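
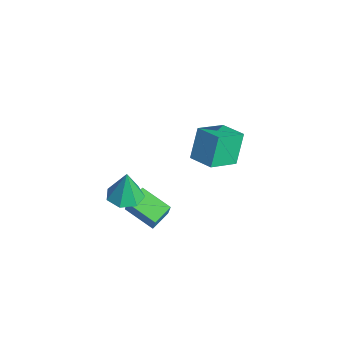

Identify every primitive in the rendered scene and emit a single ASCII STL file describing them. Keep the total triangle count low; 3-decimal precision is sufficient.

solid 
facet normal -0.889 -0.416 -0.192
outer loop
vertex -2.384 2.399 -0.206
vertex -3.02 4.195 -1.158
vertex -1.647 1.678 -2.058
endloop
endfacet
facet normal 0.299 -0.843 0.447
outer loop
vertex -0.18 2.365 -1.742
vertex -2.384 2.399 -0.206
vertex -1.647 1.678 -2.058
endloop
endfacet
facet normal -0.889 -0.416 -0.192
outer loop
vertex -1.647 1.678 -2.058
vertex -3.02 4.195 -1.158
vertex -2.282 3.474 -3.01
endloop
endfacet
facet normal 0.348 -0.340 -0.874
outer loop
vertex -2.282 3.474 -3.01
vertex -0.18 2.365 -1.742
vertex -1.647 1.678 -2.058
endloop
endfacet
facet normal -0.348 0.340 0.874
outer loop
vertex -2.384 2.399 -0.206
vertex -1.553 4.882 -0.842
vertex -3.02 4.195 -1.158
endloop
endfacet
facet normal 0.299 -0.843 0.447
outer loop
vertex -0.918 3.086 0.11
vertex -2.384 2.399 -0.206
vertex -0.18 2.365 -1.742
endloop
endfacet
facet normal -0.348 0.340 0.874
outer loop
vertex -0.918 3.086 0.11
vertex -1.553 4.882 -0.842
vertex -2.384 2.399 -0.206
endloop
endfacet
facet normal -0.299 0.843 -0.447
outer loop
vertex -3.02 4.195 -1.158
vertex -1.553 4.882 -0.842
vertex -2.282 3.474 -3.01
endloop
endfacet
facet normal 0.348 -0.340 -0.874
outer loop
vertex -0.816 4.161 -2.694
vertex -0.18 2.365 -1.742
vertex -2.282 3.474 -3.01
endloop
endfacet
facet normal -0.299 0.843 -0.447
outer loop
vertex -2.282 3.474 -3.01
vertex -1.553 4.882 -0.842
vertex -0.816 4.161 -2.694
endloop
endfacet
facet normal 0.889 0.416 0.192
outer loop
vertex -0.816 4.161 -2.694
vertex -0.918 3.086 0.11
vertex -0.18 2.365 -1.742
endloop
endfacet
facet normal 0.889 0.416 0.192
outer loop
vertex -1.553 4.882 -0.842
vertex -0.918 3.086 0.11
vertex -0.816 4.161 -2.694
endloop
endfacet
facet normal -0.015 -0.059 -0.998
outer loop
vertex 2.627 -3.923 -0.256
vertex 1.745 -3.318 -0.278
vertex 2.769 -3.008 -0.312
endloop
endfacet
facet normal 0.893 -0.112 0.435
outer loop
vertex 2.627 -3.923 -0.256
vertex 2.769 -3.008 -0.312
vertex 1.775 -3.202 1.678
endloop
endfacet
facet normal -0.015 -0.059 -0.998
outer loop
vertex 2.769 -3.008 -0.312
vertex 1.745 -3.318 -0.278
vertex 2.14 -2.325 -0.343
endloop
endfacet
facet normal 0.667 0.632 0.395
outer loop
vertex 2.769 -3.008 -0.312
vertex 2.14 -2.325 -0.343
vertex 1.775 -3.202 1.678
endloop
endfacet
facet normal -0.015 -0.059 -0.998
outer loop
vertex 2.14 -2.325 -0.343
vertex 1.745 -3.318 -0.278
vertex 1.214 -2.39 -0.325
endloop
endfacet
facet normal -0.057 0.920 0.389
outer loop
vertex 2.14 -2.325 -0.343
vertex 1.214 -2.39 -0.325
vertex 1.775 -3.202 1.678
endloop
endfacet
facet normal -0.015 -0.059 -0.998
outer loop
vertex 1.214 -2.39 -0.325
vertex 1.745 -3.318 -0.278
vertex 0.688 -3.154 -0.272
endloop
endfacet
facet normal -0.733 0.534 0.422
outer loop
vertex 1.214 -2.39 -0.325
vertex 0.688 -3.154 -0.272
vertex 1.775 -3.202 1.678
endloop
endfacet
facet normal -0.015 -0.059 -0.998
outer loop
vertex 0.688 -3.154 -0.272
vertex 1.745 -3.318 -0.278
vertex 0.958 -4.041 -0.224
endloop
endfacet
facet normal -0.852 -0.234 0.469
outer loop
vertex 0.688 -3.154 -0.272
vertex 0.958 -4.041 -0.224
vertex 1.775 -3.202 1.678
endloop
endfacet
facet normal -0.015 -0.058 -0.998
outer loop
vertex 0.958 -4.041 -0.224
vertex 1.745 -3.318 -0.278
vertex 1.821 -4.383 -0.217
endloop
endfacet
facet normal -0.324 -0.807 0.495
outer loop
vertex 0.958 -4.041 -0.224
vertex 1.821 -4.383 -0.217
vertex 1.775 -3.202 1.678
endloop
endfacet
facet normal -0.015 -0.058 -0.998
outer loop
vertex 1.821 -4.383 -0.217
vertex 1.745 -3.318 -0.278
vertex 2.627 -3.923 -0.256
endloop
endfacet
facet normal 0.452 -0.752 0.480
outer loop
vertex 1.821 -4.383 -0.217
vertex 2.627 -3.923 -0.256
vertex 1.775 -3.202 1.678
endloop
endfacet
facet normal -0.768 -0.547 0.332
outer loop
vertex 1.411 -3.107 -1.42
vertex 0.762 -1.994 -1.089
vertex 0.877 -3.069 -2.593
endloop
endfacet
facet normal 0.488 -0.837 -0.249
outer loop
vertex 2.398 -1.986 -3.251
vertex 1.411 -3.107 -1.42
vertex 0.877 -3.069 -2.593
endloop
endfacet
facet normal -0.768 -0.547 0.332
outer loop
vertex 0.877 -3.069 -2.593
vertex 0.762 -1.994 -1.089
vertex 0.228 -1.957 -2.262
endloop
endfacet
facet normal -0.414 0.029 -0.910
outer loop
vertex 0.228 -1.957 -2.262
vertex 2.398 -1.986 -3.251
vertex 0.877 -3.069 -2.593
endloop
endfacet
facet normal 0.414 -0.029 0.910
outer loop
vertex 1.411 -3.107 -1.42
vertex 2.283 -0.911 -1.747
vertex 0.762 -1.994 -1.089
endloop
endfacet
facet normal 0.488 -0.836 -0.249
outer loop
vertex 2.932 -2.023 -2.078
vertex 1.411 -3.107 -1.42
vertex 2.398 -1.986 -3.251
endloop
endfacet
facet normal 0.414 -0.029 0.910
outer loop
vertex 2.932 -2.023 -2.078
vertex 2.283 -0.911 -1.747
vertex 1.411 -3.107 -1.42
endloop
endfacet
facet normal -0.488 0.837 0.249
outer loop
vertex 0.762 -1.994 -1.089
vertex 2.283 -0.911 -1.747
vertex 0.228 -1.957 -2.262
endloop
endfacet
facet normal -0.414 0.029 -0.910
outer loop
vertex 1.749 -0.873 -2.92
vertex 2.398 -1.986 -3.251
vertex 0.228 -1.957 -2.262
endloop
endfacet
facet normal -0.488 0.836 0.249
outer loop
vertex 0.228 -1.957 -2.262
vertex 2.283 -0.911 -1.747
vertex 1.749 -0.873 -2.92
endloop
endfacet
facet normal 0.768 0.547 -0.333
outer loop
vertex 1.749 -0.873 -2.92
vertex 2.932 -2.023 -2.078
vertex 2.398 -1.986 -3.251
endloop
endfacet
facet normal 0.768 0.547 -0.332
outer loop
vertex 2.283 -0.911 -1.747
vertex 2.932 -2.023 -2.078
vertex 1.749 -0.873 -2.92
endloop
endfacet

endsolid


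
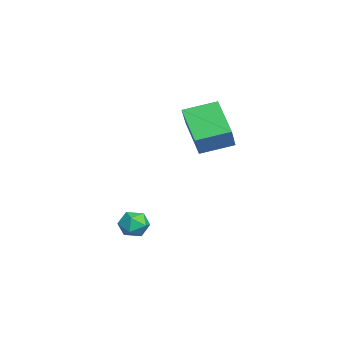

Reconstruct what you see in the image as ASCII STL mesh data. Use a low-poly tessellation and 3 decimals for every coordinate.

solid 
facet normal -0.780 -0.241 0.577
outer loop
vertex -2.883 0.189 1.489
vertex -3.015 1.464 1.843
vertex -3.611 0.366 0.578
endloop
endfacet
facet normal 0.100 -0.959 -0.266
outer loop
vertex -2.285 0.776 -0.403
vertex -2.883 0.189 1.489
vertex -3.611 0.366 0.578
endloop
endfacet
facet normal -0.780 -0.242 0.577
outer loop
vertex -3.611 0.366 0.578
vertex -3.015 1.464 1.843
vertex -3.744 1.641 0.932
endloop
endfacet
facet normal -0.618 0.150 -0.772
outer loop
vertex -3.744 1.641 0.932
vertex -2.285 0.776 -0.403
vertex -3.611 0.366 0.578
endloop
endfacet
facet normal 0.618 -0.150 0.772
outer loop
vertex -2.883 0.189 1.489
vertex -1.689 1.874 0.862
vertex -3.015 1.464 1.843
endloop
endfacet
facet normal 0.100 -0.959 -0.266
outer loop
vertex -1.556 0.599 0.508
vertex -2.883 0.189 1.489
vertex -2.285 0.776 -0.403
endloop
endfacet
facet normal 0.617 -0.150 0.772
outer loop
vertex -1.556 0.599 0.508
vertex -1.689 1.874 0.862
vertex -2.883 0.189 1.489
endloop
endfacet
facet normal -0.100 0.959 0.266
outer loop
vertex -3.015 1.464 1.843
vertex -1.689 1.874 0.862
vertex -3.744 1.641 0.932
endloop
endfacet
facet normal -0.617 0.150 -0.772
outer loop
vertex -2.417 2.051 -0.049
vertex -2.285 0.776 -0.403
vertex -3.744 1.641 0.932
endloop
endfacet
facet normal -0.100 0.959 0.266
outer loop
vertex -3.744 1.641 0.932
vertex -1.689 1.874 0.862
vertex -2.417 2.051 -0.049
endloop
endfacet
facet normal 0.780 0.241 -0.577
outer loop
vertex -2.417 2.051 -0.049
vertex -1.556 0.599 0.508
vertex -2.285 0.776 -0.403
endloop
endfacet
facet normal 0.780 0.242 -0.577
outer loop
vertex -1.689 1.874 0.862
vertex -1.556 0.599 0.508
vertex -2.417 2.051 -0.049
endloop
endfacet
facet normal 0.017 -0.008 1.000
outer loop
vertex -1.774 -1.172 -3.069
vertex -1.94 -1.781 -3.071
vertex -1.33 -1.62 -3.08
endloop
endfacet
facet normal 0.486 0.464 0.741
outer loop
vertex -1.774 -1.172 -3.069
vertex -1.33 -1.62 -3.08
vertex -1.27 -1.106 -3.441
endloop
endfacet
facet normal 0.129 0.932 0.340
outer loop
vertex -1.774 -1.172 -3.069
vertex -1.27 -1.106 -3.441
vertex -1.842 -0.949 -3.655
endloop
endfacet
facet normal -0.560 0.750 0.351
outer loop
vertex -1.774 -1.172 -3.069
vertex -1.842 -0.949 -3.655
vertex -2.257 -1.366 -3.426
endloop
endfacet
facet normal -0.629 0.169 0.759
outer loop
vertex -1.774 -1.172 -3.069
vertex -2.257 -1.366 -3.426
vertex -1.94 -1.781 -3.071
endloop
endfacet
facet normal 0.941 0.113 0.318
outer loop
vertex -1.27 -1.106 -3.441
vertex -1.33 -1.62 -3.08
vertex -1.123 -1.674 -3.674
endloop
endfacet
facet normal 0.183 -0.651 0.736
outer loop
vertex -1.33 -1.62 -3.08
vertex -1.94 -1.781 -3.071
vertex -1.538 -2.091 -3.445
endloop
endfacet
facet normal -0.865 -0.365 0.345
outer loop
vertex -1.94 -1.781 -3.071
vertex -2.257 -1.366 -3.426
vertex -2.11 -1.934 -3.659
endloop
endfacet
facet normal -0.754 0.577 -0.315
outer loop
vertex -2.257 -1.366 -3.426
vertex -1.842 -0.949 -3.655
vertex -2.05 -1.42 -4.02
endloop
endfacet
facet normal 0.363 0.871 -0.332
outer loop
vertex -1.842 -0.949 -3.655
vertex -1.27 -1.106 -3.441
vertex -1.44 -1.259 -4.029
endloop
endfacet
facet normal 0.560 -0.750 -0.351
outer loop
vertex -1.606 -1.868 -4.031
vertex -1.123 -1.674 -3.674
vertex -1.538 -2.091 -3.445
endloop
endfacet
facet normal -0.129 -0.932 -0.340
outer loop
vertex -1.606 -1.868 -4.031
vertex -1.538 -2.091 -3.445
vertex -2.11 -1.934 -3.659
endloop
endfacet
facet normal -0.486 -0.464 -0.741
outer loop
vertex -1.606 -1.868 -4.031
vertex -2.11 -1.934 -3.659
vertex -2.05 -1.42 -4.02
endloop
endfacet
facet normal -0.017 0.008 -1.000
outer loop
vertex -1.606 -1.868 -4.031
vertex -2.05 -1.42 -4.02
vertex -1.44 -1.259 -4.029
endloop
endfacet
facet normal 0.629 -0.169 -0.759
outer loop
vertex -1.606 -1.868 -4.031
vertex -1.44 -1.259 -4.029
vertex -1.123 -1.674 -3.674
endloop
endfacet
facet normal 0.754 -0.577 0.315
outer loop
vertex -1.538 -2.091 -3.445
vertex -1.123 -1.674 -3.674
vertex -1.33 -1.62 -3.08
endloop
endfacet
facet normal -0.363 -0.871 0.332
outer loop
vertex -2.11 -1.934 -3.659
vertex -1.538 -2.091 -3.445
vertex -1.94 -1.781 -3.071
endloop
endfacet
facet normal -0.941 -0.113 -0.318
outer loop
vertex -2.05 -1.42 -4.02
vertex -2.11 -1.934 -3.659
vertex -2.257 -1.366 -3.426
endloop
endfacet
facet normal -0.183 0.651 -0.736
outer loop
vertex -1.44 -1.259 -4.029
vertex -2.05 -1.42 -4.02
vertex -1.842 -0.949 -3.655
endloop
endfacet
facet normal 0.865 0.365 -0.345
outer loop
vertex -1.123 -1.674 -3.674
vertex -1.44 -1.259 -4.029
vertex -1.27 -1.106 -3.441
endloop
endfacet

endsolid


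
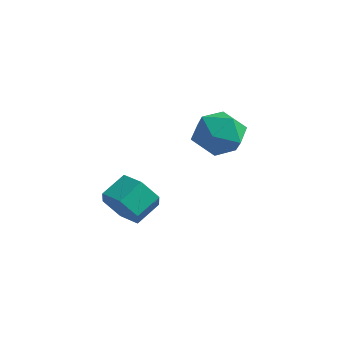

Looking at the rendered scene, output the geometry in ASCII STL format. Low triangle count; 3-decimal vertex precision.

solid 
facet normal -0.037 0.981 0.189
outer loop
vertex -0.496 2.898 -1.685
vertex -0.44 2.661 -0.447
vertex 0.623 2.828 -1.106
endloop
endfacet
facet normal 0.280 0.854 -0.438
outer loop
vertex -0.496 2.898 -1.685
vertex 0.623 2.828 -1.106
vertex 0.465 2.298 -2.241
endloop
endfacet
facet normal -0.180 0.497 -0.849
outer loop
vertex -0.496 2.898 -1.685
vertex 0.465 2.298 -2.241
vertex -0.696 1.805 -2.283
endloop
endfacet
facet normal -0.782 0.403 -0.476
outer loop
vertex -0.496 2.898 -1.685
vertex -0.696 1.805 -2.283
vertex -1.255 2.029 -1.174
endloop
endfacet
facet normal -0.692 0.702 0.166
outer loop
vertex -0.496 2.898 -1.685
vertex -1.255 2.029 -1.174
vertex -0.44 2.661 -0.447
endloop
endfacet
facet normal 0.843 0.432 -0.319
outer loop
vertex 0.465 2.298 -2.241
vertex 0.623 2.828 -1.106
vertex 1.115 1.691 -1.346
endloop
endfacet
facet normal 0.331 0.638 0.696
outer loop
vertex 0.623 2.828 -1.106
vertex -0.44 2.661 -0.447
vertex 0.556 1.915 -0.237
endloop
endfacet
facet normal -0.731 0.186 0.657
outer loop
vertex -0.44 2.661 -0.447
vertex -1.255 2.029 -1.174
vertex -0.605 1.422 -0.279
endloop
endfacet
facet normal -0.875 -0.298 -0.381
outer loop
vertex -1.255 2.029 -1.174
vertex -0.696 1.805 -2.283
vertex -0.763 0.892 -1.414
endloop
endfacet
facet normal 0.098 -0.146 -0.984
outer loop
vertex -0.696 1.805 -2.283
vertex 0.465 2.298 -2.241
vertex 0.3 1.059 -2.073
endloop
endfacet
facet normal 0.782 -0.403 0.476
outer loop
vertex 0.356 0.822 -0.835
vertex 1.115 1.691 -1.346
vertex 0.556 1.915 -0.237
endloop
endfacet
facet normal 0.180 -0.497 0.849
outer loop
vertex 0.356 0.822 -0.835
vertex 0.556 1.915 -0.237
vertex -0.605 1.422 -0.279
endloop
endfacet
facet normal -0.280 -0.854 0.438
outer loop
vertex 0.356 0.822 -0.835
vertex -0.605 1.422 -0.279
vertex -0.763 0.892 -1.414
endloop
endfacet
facet normal 0.037 -0.981 -0.189
outer loop
vertex 0.356 0.822 -0.835
vertex -0.763 0.892 -1.414
vertex 0.3 1.059 -2.073
endloop
endfacet
facet normal 0.692 -0.702 -0.166
outer loop
vertex 0.356 0.822 -0.835
vertex 0.3 1.059 -2.073
vertex 1.115 1.691 -1.346
endloop
endfacet
facet normal 0.875 0.298 0.381
outer loop
vertex 0.556 1.915 -0.237
vertex 1.115 1.691 -1.346
vertex 0.623 2.828 -1.106
endloop
endfacet
facet normal -0.098 0.146 0.984
outer loop
vertex -0.605 1.422 -0.279
vertex 0.556 1.915 -0.237
vertex -0.44 2.661 -0.447
endloop
endfacet
facet normal -0.843 -0.432 0.319
outer loop
vertex -0.763 0.892 -1.414
vertex -0.605 1.422 -0.279
vertex -1.255 2.029 -1.174
endloop
endfacet
facet normal -0.331 -0.638 -0.696
outer loop
vertex 0.3 1.059 -2.073
vertex -0.763 0.892 -1.414
vertex -0.696 1.805 -2.283
endloop
endfacet
facet normal 0.731 -0.186 -0.657
outer loop
vertex 1.115 1.691 -1.346
vertex 0.3 1.059 -2.073
vertex 0.465 2.298 -2.241
endloop
endfacet
facet normal -0.145 -0.870 -0.472
outer loop
vertex -0.708 -3.759 -2.793
vertex -1.114 -3.251 -3.604
vertex -0.092 -3.441 -3.568
endloop
endfacet
facet normal 0.792 -0.388 0.470
outer loop
vertex -0.708 -3.759 -2.793
vertex -0.092 -3.441 -3.568
vertex -0.52 -2.638 -2.184
endloop
endfacet
facet normal 0.793 -0.388 0.470
outer loop
vertex -0.52 -2.638 -2.184
vertex -0.092 -3.441 -3.568
vertex 0.096 -2.32 -2.96
endloop
endfacet
facet normal 0.146 0.869 0.472
outer loop
vertex -0.52 -2.638 -2.184
vertex 0.096 -2.32 -2.96
vertex -0.926 -2.129 -2.996
endloop
endfacet
facet normal -0.145 -0.870 -0.472
outer loop
vertex -0.092 -3.441 -3.568
vertex -1.114 -3.251 -3.604
vertex -0.498 -2.933 -4.38
endloop
endfacet
facet normal 0.909 0.070 -0.411
outer loop
vertex -0.092 -3.441 -3.568
vertex -0.498 -2.933 -4.38
vertex 0.096 -2.32 -2.96
endloop
endfacet
facet normal 0.909 0.071 -0.411
outer loop
vertex 0.096 -2.32 -2.96
vertex -0.498 -2.933 -4.38
vertex -0.31 -1.811 -3.771
endloop
endfacet
facet normal 0.146 0.869 0.473
outer loop
vertex 0.096 -2.32 -2.96
vertex -0.31 -1.811 -3.771
vertex -0.926 -2.129 -2.996
endloop
endfacet
facet normal -0.146 -0.869 -0.472
outer loop
vertex -0.498 -2.933 -4.38
vertex -1.114 -3.251 -3.604
vertex -1.52 -2.742 -4.416
endloop
endfacet
facet normal 0.117 0.459 -0.881
outer loop
vertex -0.498 -2.933 -4.38
vertex -1.52 -2.742 -4.416
vertex -0.31 -1.811 -3.771
endloop
endfacet
facet normal 0.116 0.459 -0.881
outer loop
vertex -0.31 -1.811 -3.771
vertex -1.52 -2.742 -4.416
vertex -1.332 -1.621 -3.807
endloop
endfacet
facet normal 0.145 0.870 0.472
outer loop
vertex -0.31 -1.811 -3.771
vertex -1.332 -1.621 -3.807
vertex -0.926 -2.129 -2.996
endloop
endfacet
facet normal -0.146 -0.869 -0.472
outer loop
vertex -1.52 -2.742 -4.416
vertex -1.114 -3.251 -3.604
vertex -2.136 -3.06 -3.64
endloop
endfacet
facet normal -0.793 0.388 -0.470
outer loop
vertex -1.52 -2.742 -4.416
vertex -2.136 -3.06 -3.64
vertex -1.332 -1.621 -3.807
endloop
endfacet
facet normal -0.792 0.388 -0.471
outer loop
vertex -1.332 -1.621 -3.807
vertex -2.136 -3.06 -3.64
vertex -1.948 -1.939 -3.032
endloop
endfacet
facet normal 0.145 0.870 0.472
outer loop
vertex -1.332 -1.621 -3.807
vertex -1.948 -1.939 -3.032
vertex -0.926 -2.129 -2.996
endloop
endfacet
facet normal -0.146 -0.869 -0.473
outer loop
vertex -2.136 -3.06 -3.64
vertex -1.114 -3.251 -3.604
vertex -1.73 -3.569 -2.829
endloop
endfacet
facet normal -0.909 -0.070 0.411
outer loop
vertex -2.136 -3.06 -3.64
vertex -1.73 -3.569 -2.829
vertex -1.948 -1.939 -3.032
endloop
endfacet
facet normal -0.909 -0.070 0.410
outer loop
vertex -1.948 -1.939 -3.032
vertex -1.73 -3.569 -2.829
vertex -1.542 -2.447 -2.22
endloop
endfacet
facet normal 0.145 0.870 0.472
outer loop
vertex -1.948 -1.939 -3.032
vertex -1.542 -2.447 -2.22
vertex -0.926 -2.129 -2.996
endloop
endfacet
facet normal -0.145 -0.870 -0.472
outer loop
vertex -1.73 -3.569 -2.829
vertex -1.114 -3.251 -3.604
vertex -0.708 -3.759 -2.793
endloop
endfacet
facet normal -0.116 -0.459 0.881
outer loop
vertex -1.73 -3.569 -2.829
vertex -0.708 -3.759 -2.793
vertex -1.542 -2.447 -2.22
endloop
endfacet
facet normal -0.117 -0.459 0.881
outer loop
vertex -1.542 -2.447 -2.22
vertex -0.708 -3.759 -2.793
vertex -0.52 -2.638 -2.184
endloop
endfacet
facet normal 0.146 0.869 0.472
outer loop
vertex -1.542 -2.447 -2.22
vertex -0.52 -2.638 -2.184
vertex -0.926 -2.129 -2.996
endloop
endfacet

endsolid


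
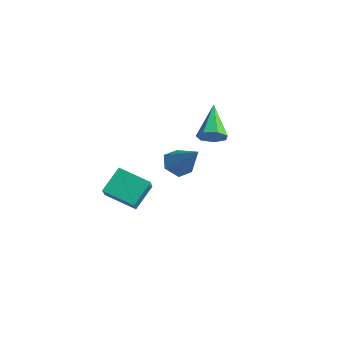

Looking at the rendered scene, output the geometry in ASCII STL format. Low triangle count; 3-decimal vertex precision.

solid 
facet normal -0.791 -0.491 0.365
outer loop
vertex -3.026 -3.663 1.365
vertex -4.281 -2.66 -0.002
vertex -2.807 -4.765 0.356
endloop
endfacet
facet normal 0.595 -0.475 0.648
outer loop
vertex -1.479 -3.94 -0.258
vertex -3.026 -3.663 1.365
vertex -2.807 -4.765 0.356
endloop
endfacet
facet normal -0.790 -0.491 0.366
outer loop
vertex -2.807 -4.765 0.356
vertex -4.281 -2.66 -0.002
vertex -4.063 -3.762 -1.011
endloop
endfacet
facet normal 0.144 -0.730 -0.668
outer loop
vertex -4.063 -3.762 -1.011
vertex -1.479 -3.94 -0.258
vertex -2.807 -4.765 0.356
endloop
endfacet
facet normal -0.144 0.730 0.668
outer loop
vertex -3.026 -3.663 1.365
vertex -2.953 -1.835 -0.616
vertex -4.281 -2.66 -0.002
endloop
endfacet
facet normal 0.595 -0.476 0.648
outer loop
vertex -1.697 -2.838 0.751
vertex -3.026 -3.663 1.365
vertex -1.479 -3.94 -0.258
endloop
endfacet
facet normal -0.144 0.730 0.668
outer loop
vertex -1.697 -2.838 0.751
vertex -2.953 -1.835 -0.616
vertex -3.026 -3.663 1.365
endloop
endfacet
facet normal -0.595 0.476 -0.648
outer loop
vertex -4.281 -2.66 -0.002
vertex -2.953 -1.835 -0.616
vertex -4.063 -3.762 -1.011
endloop
endfacet
facet normal 0.144 -0.730 -0.668
outer loop
vertex -2.734 -2.937 -1.625
vertex -1.479 -3.94 -0.258
vertex -4.063 -3.762 -1.011
endloop
endfacet
facet normal -0.595 0.475 -0.648
outer loop
vertex -4.063 -3.762 -1.011
vertex -2.953 -1.835 -0.616
vertex -2.734 -2.937 -1.625
endloop
endfacet
facet normal 0.791 0.491 -0.366
outer loop
vertex -2.734 -2.937 -1.625
vertex -1.697 -2.838 0.751
vertex -1.479 -3.94 -0.258
endloop
endfacet
facet normal 0.790 0.492 -0.365
outer loop
vertex -2.953 -1.835 -0.616
vertex -1.697 -2.838 0.751
vertex -2.734 -2.937 -1.625
endloop
endfacet
facet normal 0.620 -0.527 -0.581
outer loop
vertex -2.749 1.851 1.824
vertex -3.246 1.924 1.227
vertex -2.657 2.393 1.43
endloop
endfacet
facet normal 0.537 0.434 0.723
outer loop
vertex -2.749 1.851 1.824
vertex -2.657 2.393 1.43
vertex -4.554 3.036 2.453
endloop
endfacet
facet normal 0.620 -0.528 -0.580
outer loop
vertex -2.657 2.393 1.43
vertex -3.246 1.924 1.227
vertex -3.008 2.582 0.883
endloop
endfacet
facet normal 0.362 0.928 0.088
outer loop
vertex -2.657 2.393 1.43
vertex -3.008 2.582 0.883
vertex -4.554 3.036 2.453
endloop
endfacet
facet normal 0.620 -0.528 -0.581
outer loop
vertex -3.008 2.582 0.883
vertex -3.246 1.924 1.227
vertex -3.539 2.275 0.595
endloop
endfacet
facet normal -0.233 0.849 -0.475
outer loop
vertex -3.008 2.582 0.883
vertex -3.539 2.275 0.595
vertex -4.554 3.036 2.453
endloop
endfacet
facet normal 0.621 -0.527 -0.580
outer loop
vertex -3.539 2.275 0.595
vertex -3.246 1.924 1.227
vertex -3.848 1.703 0.784
endloop
endfacet
facet normal -0.801 0.254 -0.542
outer loop
vertex -3.539 2.275 0.595
vertex -3.848 1.703 0.784
vertex -4.554 3.036 2.453
endloop
endfacet
facet normal 0.621 -0.527 -0.580
outer loop
vertex -3.848 1.703 0.784
vertex -3.246 1.924 1.227
vertex -3.704 1.298 1.306
endloop
endfacet
facet normal -0.912 -0.405 -0.062
outer loop
vertex -3.848 1.703 0.784
vertex -3.704 1.298 1.306
vertex -4.554 3.036 2.453
endloop
endfacet
facet normal 0.620 -0.527 -0.581
outer loop
vertex -3.704 1.298 1.306
vertex -3.246 1.924 1.227
vertex -3.215 1.363 1.769
endloop
endfacet
facet normal -0.485 -0.634 0.602
outer loop
vertex -3.704 1.298 1.306
vertex -3.215 1.363 1.769
vertex -4.554 3.036 2.453
endloop
endfacet
facet normal 0.620 -0.527 -0.581
outer loop
vertex -3.215 1.363 1.769
vertex -3.246 1.924 1.227
vertex -2.749 1.851 1.824
endloop
endfacet
facet normal 0.161 -0.261 0.952
outer loop
vertex -3.215 1.363 1.769
vertex -2.749 1.851 1.824
vertex -4.554 3.036 2.453
endloop
endfacet
facet normal -0.680 -0.102 -0.726
outer loop
vertex -0.96 -1.796 1.086
vertex -1.519 -1.425 1.557
vertex -1.048 -0.981 1.054
endloop
endfacet
facet normal 0.919 0.084 -0.385
outer loop
vertex -0.96 -1.796 1.086
vertex -1.048 -0.981 1.054
vertex -0.241 -1.235 2.923
endloop
endfacet
facet normal -0.680 -0.101 -0.726
outer loop
vertex -1.048 -0.981 1.054
vertex -1.519 -1.425 1.557
vertex -1.607 -0.611 1.526
endloop
endfacet
facet normal 0.492 0.865 -0.095
outer loop
vertex -1.048 -0.981 1.054
vertex -1.607 -0.611 1.526
vertex -0.241 -1.235 2.923
endloop
endfacet
facet normal -0.680 -0.101 -0.726
outer loop
vertex -1.607 -0.611 1.526
vertex -1.519 -1.425 1.557
vertex -2.078 -1.055 2.029
endloop
endfacet
facet normal -0.186 0.816 0.547
outer loop
vertex -1.607 -0.611 1.526
vertex -2.078 -1.055 2.029
vertex -0.241 -1.235 2.923
endloop
endfacet
facet normal -0.680 -0.101 -0.726
outer loop
vertex -2.078 -1.055 2.029
vertex -1.519 -1.425 1.557
vertex -1.99 -1.87 2.06
endloop
endfacet
facet normal -0.439 -0.013 0.899
outer loop
vertex -2.078 -1.055 2.029
vertex -1.99 -1.87 2.06
vertex -0.241 -1.235 2.923
endloop
endfacet
facet normal -0.680 -0.102 -0.726
outer loop
vertex -1.99 -1.87 2.06
vertex -1.519 -1.425 1.557
vertex -1.431 -2.24 1.589
endloop
endfacet
facet normal -0.012 -0.793 0.609
outer loop
vertex -1.99 -1.87 2.06
vertex -1.431 -2.24 1.589
vertex -0.241 -1.235 2.923
endloop
endfacet
facet normal -0.680 -0.102 -0.726
outer loop
vertex -1.431 -2.24 1.589
vertex -1.519 -1.425 1.557
vertex -0.96 -1.796 1.086
endloop
endfacet
facet normal 0.666 -0.745 -0.033
outer loop
vertex -1.431 -2.24 1.589
vertex -0.96 -1.796 1.086
vertex -0.241 -1.235 2.923
endloop
endfacet

endsolid


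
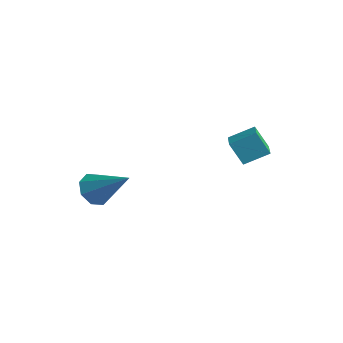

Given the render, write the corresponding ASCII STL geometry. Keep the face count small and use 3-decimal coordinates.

solid 
facet normal -0.788 0.576 -0.215
outer loop
vertex -0.012 1.62 1.683
vertex 0.525 2.563 2.24
vertex 0.504 1.939 0.647
endloop
endfacet
facet normal -0.440 -0.773 -0.457
outer loop
vertex 1.355 1.317 0.88
vertex -0.012 1.62 1.683
vertex 0.504 1.939 0.647
endloop
endfacet
facet normal -0.789 0.576 -0.215
outer loop
vertex 0.504 1.939 0.647
vertex 0.525 2.563 2.24
vertex 1.04 2.882 1.205
endloop
endfacet
facet normal 0.430 0.266 -0.863
outer loop
vertex 1.04 2.882 1.205
vertex 1.355 1.317 0.88
vertex 0.504 1.939 0.647
endloop
endfacet
facet normal -0.430 -0.265 0.863
outer loop
vertex -0.012 1.62 1.683
vertex 1.376 1.941 2.473
vertex 0.525 2.563 2.24
endloop
endfacet
facet normal -0.440 -0.773 -0.457
outer loop
vertex 0.84 0.998 1.915
vertex -0.012 1.62 1.683
vertex 1.355 1.317 0.88
endloop
endfacet
facet normal -0.429 -0.266 0.863
outer loop
vertex 0.84 0.998 1.915
vertex 1.376 1.941 2.473
vertex -0.012 1.62 1.683
endloop
endfacet
facet normal 0.440 0.773 0.457
outer loop
vertex 0.525 2.563 2.24
vertex 1.376 1.941 2.473
vertex 1.04 2.882 1.205
endloop
endfacet
facet normal 0.429 0.266 -0.863
outer loop
vertex 1.892 2.26 1.437
vertex 1.355 1.317 0.88
vertex 1.04 2.882 1.205
endloop
endfacet
facet normal 0.440 0.773 0.457
outer loop
vertex 1.04 2.882 1.205
vertex 1.376 1.941 2.473
vertex 1.892 2.26 1.437
endloop
endfacet
facet normal 0.789 -0.576 0.215
outer loop
vertex 1.892 2.26 1.437
vertex 0.84 0.998 1.915
vertex 1.355 1.317 0.88
endloop
endfacet
facet normal 0.789 -0.576 0.216
outer loop
vertex 1.376 1.941 2.473
vertex 0.84 0.998 1.915
vertex 1.892 2.26 1.437
endloop
endfacet
facet normal -0.755 -0.263 -0.601
outer loop
vertex -2.249 -3.584 -1.41
vertex -2.758 -3.03 -1.013
vertex -2.236 -2.994 -1.684
endloop
endfacet
facet normal 0.875 -0.219 -0.431
outer loop
vertex -2.249 -3.584 -1.41
vertex -2.236 -2.994 -1.684
vertex -1.142 -2.47 0.273
endloop
endfacet
facet normal -0.755 -0.262 -0.601
outer loop
vertex -2.236 -2.994 -1.684
vertex -2.758 -3.03 -1.013
vertex -2.529 -2.425 -1.564
endloop
endfacet
facet normal 0.708 0.475 -0.523
outer loop
vertex -2.236 -2.994 -1.684
vertex -2.529 -2.425 -1.564
vertex -1.142 -2.47 0.273
endloop
endfacet
facet normal -0.755 -0.262 -0.601
outer loop
vertex -2.529 -2.425 -1.564
vertex -2.758 -3.03 -1.013
vertex -2.955 -2.211 -1.122
endloop
endfacet
facet normal 0.279 0.942 -0.187
outer loop
vertex -2.529 -2.425 -1.564
vertex -2.955 -2.211 -1.122
vertex -1.142 -2.47 0.273
endloop
endfacet
facet normal -0.755 -0.262 -0.601
outer loop
vertex -2.955 -2.211 -1.122
vertex -2.758 -3.03 -1.013
vertex -3.266 -2.477 -0.616
endloop
endfacet
facet normal -0.162 0.911 0.379
outer loop
vertex -2.955 -2.211 -1.122
vertex -3.266 -2.477 -0.616
vertex -1.142 -2.47 0.273
endloop
endfacet
facet normal -0.755 -0.262 -0.601
outer loop
vertex -3.266 -2.477 -0.616
vertex -2.758 -3.03 -1.013
vertex -3.279 -3.067 -0.343
endloop
endfacet
facet normal -0.355 0.399 0.845
outer loop
vertex -3.266 -2.477 -0.616
vertex -3.279 -3.067 -0.343
vertex -1.142 -2.47 0.273
endloop
endfacet
facet normal -0.755 -0.262 -0.601
outer loop
vertex -3.279 -3.067 -0.343
vertex -2.758 -3.03 -1.013
vertex -2.987 -3.636 -0.462
endloop
endfacet
facet normal -0.188 -0.293 0.937
outer loop
vertex -3.279 -3.067 -0.343
vertex -2.987 -3.636 -0.462
vertex -1.142 -2.47 0.273
endloop
endfacet
facet normal -0.754 -0.262 -0.602
outer loop
vertex -2.987 -3.636 -0.462
vertex -2.758 -3.03 -1.013
vertex -2.56 -3.85 -0.904
endloop
endfacet
facet normal 0.241 -0.761 0.602
outer loop
vertex -2.987 -3.636 -0.462
vertex -2.56 -3.85 -0.904
vertex -1.142 -2.47 0.273
endloop
endfacet
facet normal -0.755 -0.262 -0.602
outer loop
vertex -2.56 -3.85 -0.904
vertex -2.758 -3.03 -1.013
vertex -2.249 -3.584 -1.41
endloop
endfacet
facet normal 0.682 -0.731 0.035
outer loop
vertex -2.56 -3.85 -0.904
vertex -2.249 -3.584 -1.41
vertex -1.142 -2.47 0.273
endloop
endfacet

endsolid


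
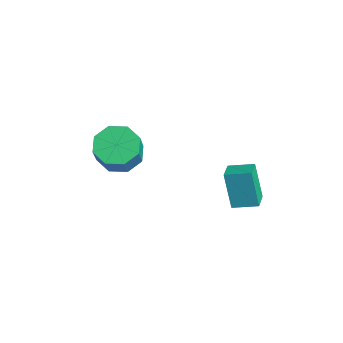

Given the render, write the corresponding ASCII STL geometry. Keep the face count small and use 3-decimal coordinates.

solid 
facet normal -0.793 0.560 -0.240
outer loop
vertex -2.918 1.055 -3.275
vertex -2.335 1.989 -3.023
vertex -2.346 1.149 -4.947
endloop
endfacet
facet normal -0.517 -0.826 -0.223
outer loop
vertex -1.585 0.611 -4.717
vertex -2.918 1.055 -3.275
vertex -2.346 1.149 -4.947
endloop
endfacet
facet normal -0.793 0.560 -0.240
outer loop
vertex -2.346 1.149 -4.947
vertex -2.335 1.989 -3.023
vertex -1.763 2.083 -4.695
endloop
endfacet
facet normal 0.323 0.053 -0.945
outer loop
vertex -1.763 2.083 -4.695
vertex -1.585 0.611 -4.717
vertex -2.346 1.149 -4.947
endloop
endfacet
facet normal -0.323 -0.053 0.945
outer loop
vertex -2.918 1.055 -3.275
vertex -1.574 1.451 -2.793
vertex -2.335 1.989 -3.023
endloop
endfacet
facet normal -0.517 -0.826 -0.223
outer loop
vertex -2.157 0.517 -3.045
vertex -2.918 1.055 -3.275
vertex -1.585 0.611 -4.717
endloop
endfacet
facet normal -0.323 -0.053 0.945
outer loop
vertex -2.157 0.517 -3.045
vertex -1.574 1.451 -2.793
vertex -2.918 1.055 -3.275
endloop
endfacet
facet normal 0.517 0.826 0.223
outer loop
vertex -2.335 1.989 -3.023
vertex -1.574 1.451 -2.793
vertex -1.763 2.083 -4.695
endloop
endfacet
facet normal 0.323 0.053 -0.945
outer loop
vertex -1.002 1.545 -4.465
vertex -1.585 0.611 -4.717
vertex -1.763 2.083 -4.695
endloop
endfacet
facet normal 0.517 0.826 0.223
outer loop
vertex -1.763 2.083 -4.695
vertex -1.574 1.451 -2.793
vertex -1.002 1.545 -4.465
endloop
endfacet
facet normal 0.793 -0.560 0.240
outer loop
vertex -1.002 1.545 -4.465
vertex -2.157 0.517 -3.045
vertex -1.585 0.611 -4.717
endloop
endfacet
facet normal 0.793 -0.560 0.240
outer loop
vertex -1.574 1.451 -2.793
vertex -2.157 0.517 -3.045
vertex -1.002 1.545 -4.465
endloop
endfacet
facet normal -0.477 0.287 -0.831
outer loop
vertex -3.172 -2.575 -1.872
vertex -3.883 -3.223 -1.688
vertex -3.724 -2.285 -1.455
endloop
endfacet
facet normal 0.481 0.876 0.027
outer loop
vertex -3.172 -2.575 -1.872
vertex -3.724 -2.285 -1.455
vertex -2.485 -2.989 -0.676
endloop
endfacet
facet normal 0.481 0.876 0.027
outer loop
vertex -2.485 -2.989 -0.676
vertex -3.724 -2.285 -1.455
vertex -3.037 -2.699 -0.259
endloop
endfacet
facet normal 0.476 -0.288 0.831
outer loop
vertex -2.485 -2.989 -0.676
vertex -3.037 -2.699 -0.259
vertex -3.197 -3.637 -0.492
endloop
endfacet
facet normal -0.477 0.287 -0.831
outer loop
vertex -3.724 -2.285 -1.455
vertex -3.883 -3.223 -1.688
vertex -4.369 -2.544 -1.174
endloop
endfacet
facet normal -0.179 0.893 0.412
outer loop
vertex -3.724 -2.285 -1.455
vertex -4.369 -2.544 -1.174
vertex -3.037 -2.699 -0.259
endloop
endfacet
facet normal -0.179 0.893 0.412
outer loop
vertex -3.037 -2.699 -0.259
vertex -4.369 -2.544 -1.174
vertex -3.682 -2.958 0.022
endloop
endfacet
facet normal 0.477 -0.288 0.830
outer loop
vertex -3.037 -2.699 -0.259
vertex -3.682 -2.958 0.022
vertex -3.197 -3.637 -0.492
endloop
endfacet
facet normal -0.476 0.288 -0.831
outer loop
vertex -4.369 -2.544 -1.174
vertex -3.883 -3.223 -1.688
vertex -4.73 -3.201 -1.195
endloop
endfacet
facet normal -0.736 0.386 0.556
outer loop
vertex -4.369 -2.544 -1.174
vertex -4.73 -3.201 -1.195
vertex -3.682 -2.958 0.022
endloop
endfacet
facet normal -0.736 0.386 0.556
outer loop
vertex -3.682 -2.958 0.022
vertex -4.73 -3.201 -1.195
vertex -4.043 -3.615 0.001
endloop
endfacet
facet normal 0.476 -0.288 0.831
outer loop
vertex -3.682 -2.958 0.022
vertex -4.043 -3.615 0.001
vertex -3.197 -3.637 -0.492
endloop
endfacet
facet normal -0.476 0.287 -0.831
outer loop
vertex -4.73 -3.201 -1.195
vertex -3.883 -3.223 -1.688
vertex -4.595 -3.871 -1.504
endloop
endfacet
facet normal -0.860 -0.346 0.374
outer loop
vertex -4.73 -3.201 -1.195
vertex -4.595 -3.871 -1.504
vertex -4.043 -3.615 0.001
endloop
endfacet
facet normal -0.860 -0.346 0.374
outer loop
vertex -4.043 -3.615 0.001
vertex -4.595 -3.871 -1.504
vertex -3.908 -4.285 -0.308
endloop
endfacet
facet normal 0.477 -0.287 0.831
outer loop
vertex -4.043 -3.615 0.001
vertex -3.908 -4.285 -0.308
vertex -3.197 -3.637 -0.492
endloop
endfacet
facet normal -0.476 0.288 -0.831
outer loop
vertex -4.595 -3.871 -1.504
vertex -3.883 -3.223 -1.688
vertex -4.043 -4.161 -1.921
endloop
endfacet
facet normal -0.481 -0.876 -0.027
outer loop
vertex -4.595 -3.871 -1.504
vertex -4.043 -4.161 -1.921
vertex -3.908 -4.285 -0.308
endloop
endfacet
facet normal -0.481 -0.876 -0.027
outer loop
vertex -3.908 -4.285 -0.308
vertex -4.043 -4.161 -1.921
vertex -3.356 -4.575 -0.725
endloop
endfacet
facet normal 0.477 -0.287 0.831
outer loop
vertex -3.908 -4.285 -0.308
vertex -3.356 -4.575 -0.725
vertex -3.197 -3.637 -0.492
endloop
endfacet
facet normal -0.477 0.288 -0.830
outer loop
vertex -4.043 -4.161 -1.921
vertex -3.883 -3.223 -1.688
vertex -3.398 -3.902 -2.202
endloop
endfacet
facet normal 0.179 -0.893 -0.412
outer loop
vertex -4.043 -4.161 -1.921
vertex -3.398 -3.902 -2.202
vertex -3.356 -4.575 -0.725
endloop
endfacet
facet normal 0.179 -0.893 -0.412
outer loop
vertex -3.356 -4.575 -0.725
vertex -3.398 -3.902 -2.202
vertex -2.711 -4.316 -1.006
endloop
endfacet
facet normal 0.477 -0.287 0.831
outer loop
vertex -3.356 -4.575 -0.725
vertex -2.711 -4.316 -1.006
vertex -3.197 -3.637 -0.492
endloop
endfacet
facet normal -0.476 0.288 -0.831
outer loop
vertex -3.398 -3.902 -2.202
vertex -3.883 -3.223 -1.688
vertex -3.037 -3.245 -2.181
endloop
endfacet
facet normal 0.736 -0.386 -0.556
outer loop
vertex -3.398 -3.902 -2.202
vertex -3.037 -3.245 -2.181
vertex -2.711 -4.316 -1.006
endloop
endfacet
facet normal 0.736 -0.386 -0.556
outer loop
vertex -2.711 -4.316 -1.006
vertex -3.037 -3.245 -2.181
vertex -2.35 -3.659 -0.985
endloop
endfacet
facet normal 0.476 -0.288 0.831
outer loop
vertex -2.711 -4.316 -1.006
vertex -2.35 -3.659 -0.985
vertex -3.197 -3.637 -0.492
endloop
endfacet
facet normal -0.477 0.287 -0.831
outer loop
vertex -3.037 -3.245 -2.181
vertex -3.883 -3.223 -1.688
vertex -3.172 -2.575 -1.872
endloop
endfacet
facet normal 0.860 0.346 -0.374
outer loop
vertex -3.037 -3.245 -2.181
vertex -3.172 -2.575 -1.872
vertex -2.35 -3.659 -0.985
endloop
endfacet
facet normal 0.860 0.346 -0.374
outer loop
vertex -2.35 -3.659 -0.985
vertex -3.172 -2.575 -1.872
vertex -2.485 -2.989 -0.676
endloop
endfacet
facet normal 0.476 -0.287 0.831
outer loop
vertex -2.35 -3.659 -0.985
vertex -2.485 -2.989 -0.676
vertex -3.197 -3.637 -0.492
endloop
endfacet

endsolid


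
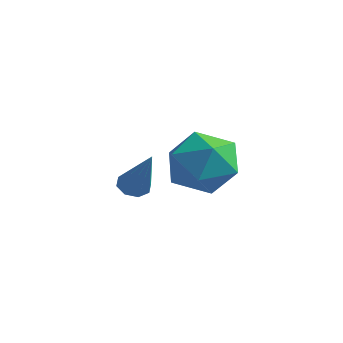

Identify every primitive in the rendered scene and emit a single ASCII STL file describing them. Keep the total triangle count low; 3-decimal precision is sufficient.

solid 
facet normal -0.803 0.245 0.544
outer loop
vertex 1.878 4.318 -3.386
vertex 1.451 3.146 -3.488
vertex 2.195 3.461 -2.532
endloop
endfacet
facet normal -0.238 0.640 0.731
outer loop
vertex 1.878 4.318 -3.386
vertex 2.195 3.461 -2.532
vertex 3.052 4.266 -2.958
endloop
endfacet
facet normal -0.011 0.988 0.151
outer loop
vertex 1.878 4.318 -3.386
vertex 3.052 4.266 -2.958
vertex 2.838 4.45 -4.177
endloop
endfacet
facet normal -0.436 0.810 -0.393
outer loop
vertex 1.878 4.318 -3.386
vertex 2.838 4.45 -4.177
vertex 1.848 3.758 -4.505
endloop
endfacet
facet normal -0.925 0.350 -0.150
outer loop
vertex 1.878 4.318 -3.386
vertex 1.848 3.758 -4.505
vertex 1.451 3.146 -3.488
endloop
endfacet
facet normal 0.281 0.197 0.939
outer loop
vertex 3.052 4.266 -2.958
vertex 2.195 3.461 -2.532
vertex 3.352 3.062 -2.795
endloop
endfacet
facet normal -0.632 -0.442 0.637
outer loop
vertex 2.195 3.461 -2.532
vertex 1.451 3.146 -3.488
vertex 2.362 2.37 -3.123
endloop
endfacet
facet normal -0.829 -0.273 -0.488
outer loop
vertex 1.451 3.146 -3.488
vertex 1.848 3.758 -4.505
vertex 2.148 2.554 -4.342
endloop
endfacet
facet normal -0.038 0.472 -0.881
outer loop
vertex 1.848 3.758 -4.505
vertex 2.838 4.45 -4.177
vertex 3.005 3.359 -4.768
endloop
endfacet
facet normal 0.648 0.761 0.001
outer loop
vertex 2.838 4.45 -4.177
vertex 3.052 4.266 -2.958
vertex 3.749 3.674 -3.812
endloop
endfacet
facet normal 0.436 -0.810 0.393
outer loop
vertex 3.322 2.502 -3.914
vertex 3.352 3.062 -2.795
vertex 2.362 2.37 -3.123
endloop
endfacet
facet normal 0.011 -0.988 -0.151
outer loop
vertex 3.322 2.502 -3.914
vertex 2.362 2.37 -3.123
vertex 2.148 2.554 -4.342
endloop
endfacet
facet normal 0.238 -0.640 -0.731
outer loop
vertex 3.322 2.502 -3.914
vertex 2.148 2.554 -4.342
vertex 3.005 3.359 -4.768
endloop
endfacet
facet normal 0.803 -0.245 -0.544
outer loop
vertex 3.322 2.502 -3.914
vertex 3.005 3.359 -4.768
vertex 3.749 3.674 -3.812
endloop
endfacet
facet normal 0.925 -0.350 0.150
outer loop
vertex 3.322 2.502 -3.914
vertex 3.749 3.674 -3.812
vertex 3.352 3.062 -2.795
endloop
endfacet
facet normal 0.038 -0.472 0.881
outer loop
vertex 2.362 2.37 -3.123
vertex 3.352 3.062 -2.795
vertex 2.195 3.461 -2.532
endloop
endfacet
facet normal -0.648 -0.761 -0.001
outer loop
vertex 2.148 2.554 -4.342
vertex 2.362 2.37 -3.123
vertex 1.451 3.146 -3.488
endloop
endfacet
facet normal -0.281 -0.197 -0.939
outer loop
vertex 3.005 3.359 -4.768
vertex 2.148 2.554 -4.342
vertex 1.848 3.758 -4.505
endloop
endfacet
facet normal 0.632 0.442 -0.637
outer loop
vertex 3.749 3.674 -3.812
vertex 3.005 3.359 -4.768
vertex 2.838 4.45 -4.177
endloop
endfacet
facet normal 0.829 0.273 0.488
outer loop
vertex 3.352 3.062 -2.795
vertex 3.749 3.674 -3.812
vertex 3.052 4.266 -2.958
endloop
endfacet
facet normal -0.593 0.183 -0.784
outer loop
vertex 3.521 -0.006 -3.808
vertex 3.156 0.162 -3.493
vertex 3.548 0.377 -3.739
endloop
endfacet
facet normal 0.923 0.004 -0.385
outer loop
vertex 3.521 -0.006 -3.808
vertex 3.548 0.377 -3.739
vertex 4.264 -0.182 -2.027
endloop
endfacet
facet normal -0.592 0.182 -0.785
outer loop
vertex 3.548 0.377 -3.739
vertex 3.156 0.162 -3.493
vertex 3.345 0.634 -3.526
endloop
endfacet
facet normal 0.742 0.664 -0.094
outer loop
vertex 3.548 0.377 -3.739
vertex 3.345 0.634 -3.526
vertex 4.264 -0.182 -2.027
endloop
endfacet
facet normal -0.593 0.183 -0.784
outer loop
vertex 3.345 0.634 -3.526
vertex 3.156 0.162 -3.493
vertex 3.032 0.614 -3.294
endloop
endfacet
facet normal 0.212 0.907 0.364
outer loop
vertex 3.345 0.634 -3.526
vertex 3.032 0.614 -3.294
vertex 4.264 -0.182 -2.027
endloop
endfacet
facet normal -0.592 0.183 -0.785
outer loop
vertex 3.032 0.614 -3.294
vertex 3.156 0.162 -3.493
vertex 2.791 0.329 -3.179
endloop
endfacet
facet normal -0.358 0.594 0.721
outer loop
vertex 3.032 0.614 -3.294
vertex 2.791 0.329 -3.179
vertex 4.264 -0.182 -2.027
endloop
endfacet
facet normal -0.592 0.183 -0.785
outer loop
vertex 2.791 0.329 -3.179
vertex 3.156 0.162 -3.493
vertex 2.764 -0.054 -3.248
endloop
endfacet
facet normal -0.633 -0.094 0.768
outer loop
vertex 2.791 0.329 -3.179
vertex 2.764 -0.054 -3.248
vertex 4.264 -0.182 -2.027
endloop
endfacet
facet normal -0.592 0.183 -0.785
outer loop
vertex 2.764 -0.054 -3.248
vertex 3.156 0.162 -3.493
vertex 2.967 -0.311 -3.461
endloop
endfacet
facet normal -0.453 -0.753 0.477
outer loop
vertex 2.764 -0.054 -3.248
vertex 2.967 -0.311 -3.461
vertex 4.264 -0.182 -2.027
endloop
endfacet
facet normal -0.593 0.184 -0.784
outer loop
vertex 2.967 -0.311 -3.461
vertex 3.156 0.162 -3.493
vertex 3.28 -0.291 -3.693
endloop
endfacet
facet normal 0.078 -0.997 0.019
outer loop
vertex 2.967 -0.311 -3.461
vertex 3.28 -0.291 -3.693
vertex 4.264 -0.182 -2.027
endloop
endfacet
facet normal -0.592 0.184 -0.784
outer loop
vertex 3.28 -0.291 -3.693
vertex 3.156 0.162 -3.493
vertex 3.521 -0.006 -3.808
endloop
endfacet
facet normal 0.647 -0.683 -0.338
outer loop
vertex 3.28 -0.291 -3.693
vertex 3.521 -0.006 -3.808
vertex 4.264 -0.182 -2.027
endloop
endfacet

endsolid


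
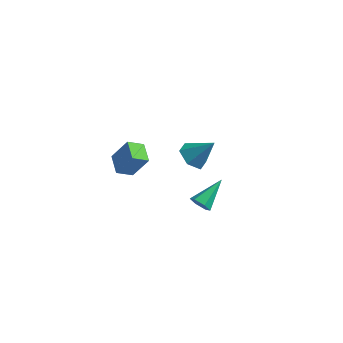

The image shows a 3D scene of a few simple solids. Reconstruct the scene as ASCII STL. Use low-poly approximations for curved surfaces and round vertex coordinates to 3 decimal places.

solid 
facet normal -0.636 -0.197 -0.746
outer loop
vertex 0.319 -1.085 2.67
vertex -0.216 -0.722 3.03
vertex 0.225 -0.36 2.559
endloop
endfacet
facet normal 0.961 0.084 -0.263
outer loop
vertex 0.319 -1.085 2.67
vertex 0.225 -0.36 2.559
vertex 0.636 -0.458 4.03
endloop
endfacet
facet normal -0.636 -0.197 -0.746
outer loop
vertex 0.225 -0.36 2.559
vertex -0.216 -0.722 3.03
vertex -0.31 0.003 2.919
endloop
endfacet
facet normal 0.518 0.851 -0.088
outer loop
vertex 0.225 -0.36 2.559
vertex -0.31 0.003 2.919
vertex 0.636 -0.458 4.03
endloop
endfacet
facet normal -0.636 -0.197 -0.746
outer loop
vertex -0.31 0.003 2.919
vertex -0.216 -0.722 3.03
vertex -0.751 -0.359 3.39
endloop
endfacet
facet normal -0.168 0.851 0.497
outer loop
vertex -0.31 0.003 2.919
vertex -0.751 -0.359 3.39
vertex 0.636 -0.458 4.03
endloop
endfacet
facet normal -0.636 -0.196 -0.747
outer loop
vertex -0.751 -0.359 3.39
vertex -0.216 -0.722 3.03
vertex -0.657 -1.085 3.501
endloop
endfacet
facet normal -0.412 0.085 0.907
outer loop
vertex -0.751 -0.359 3.39
vertex -0.657 -1.085 3.501
vertex 0.636 -0.458 4.03
endloop
endfacet
facet normal -0.636 -0.196 -0.747
outer loop
vertex -0.657 -1.085 3.501
vertex -0.216 -0.722 3.03
vertex -0.122 -1.448 3.141
endloop
endfacet
facet normal 0.031 -0.681 0.732
outer loop
vertex -0.657 -1.085 3.501
vertex -0.122 -1.448 3.141
vertex 0.636 -0.458 4.03
endloop
endfacet
facet normal -0.636 -0.196 -0.747
outer loop
vertex -0.122 -1.448 3.141
vertex -0.216 -0.722 3.03
vertex 0.319 -1.085 2.67
endloop
endfacet
facet normal 0.717 -0.681 0.147
outer loop
vertex -0.122 -1.448 3.141
vertex 0.319 -1.085 2.67
vertex 0.636 -0.458 4.03
endloop
endfacet
facet normal -0.243 -0.846 -0.476
outer loop
vertex -0.685 1.508 -2.364
vertex -1.038 1.787 -2.68
vertex -0.515 1.727 -2.84
endloop
endfacet
facet normal 0.951 -0.106 0.291
outer loop
vertex -0.685 1.508 -2.364
vertex -0.515 1.727 -2.84
vertex -0.642 3.173 -1.9
endloop
endfacet
facet normal -0.243 -0.846 -0.476
outer loop
vertex -0.515 1.727 -2.84
vertex -1.038 1.787 -2.68
vertex -0.868 2.006 -3.156
endloop
endfacet
facet normal 0.766 0.396 -0.506
outer loop
vertex -0.515 1.727 -2.84
vertex -0.868 2.006 -3.156
vertex -0.642 3.173 -1.9
endloop
endfacet
facet normal -0.241 -0.846 -0.475
outer loop
vertex -0.868 2.006 -3.156
vertex -1.038 1.787 -2.68
vertex -1.391 2.065 -2.996
endloop
endfacet
facet normal -0.120 0.738 -0.664
outer loop
vertex -0.868 2.006 -3.156
vertex -1.391 2.065 -2.996
vertex -0.642 3.173 -1.9
endloop
endfacet
facet normal -0.240 -0.846 -0.476
outer loop
vertex -1.391 2.065 -2.996
vertex -1.038 1.787 -2.68
vertex -1.561 1.846 -2.521
endloop
endfacet
facet normal -0.816 0.577 -0.026
outer loop
vertex -1.391 2.065 -2.996
vertex -1.561 1.846 -2.521
vertex -0.642 3.173 -1.9
endloop
endfacet
facet normal -0.240 -0.846 -0.476
outer loop
vertex -1.561 1.846 -2.521
vertex -1.038 1.787 -2.68
vertex -1.208 1.568 -2.205
endloop
endfacet
facet normal -0.631 0.076 0.772
outer loop
vertex -1.561 1.846 -2.521
vertex -1.208 1.568 -2.205
vertex -0.642 3.173 -1.9
endloop
endfacet
facet normal -0.242 -0.845 -0.476
outer loop
vertex -1.208 1.568 -2.205
vertex -1.038 1.787 -2.68
vertex -0.685 1.508 -2.364
endloop
endfacet
facet normal 0.252 -0.266 0.930
outer loop
vertex -1.208 1.568 -2.205
vertex -0.685 1.508 -2.364
vertex -0.642 3.173 -1.9
endloop
endfacet
facet normal -0.599 -0.645 0.475
outer loop
vertex -2.84 -1.084 2.163
vertex -3.462 -0.317 2.42
vertex -3.522 -1.265 1.059
endloop
endfacet
facet normal 0.609 -0.752 -0.253
outer loop
vertex -3.018 -0.723 0.66
vertex -2.84 -1.084 2.163
vertex -3.522 -1.265 1.059
endloop
endfacet
facet normal -0.599 -0.644 0.475
outer loop
vertex -3.522 -1.265 1.059
vertex -3.462 -0.317 2.42
vertex -4.143 -0.498 1.316
endloop
endfacet
facet normal -0.519 -0.138 -0.843
outer loop
vertex -4.143 -0.498 1.316
vertex -3.018 -0.723 0.66
vertex -3.522 -1.265 1.059
endloop
endfacet
facet normal 0.519 0.138 0.843
outer loop
vertex -2.84 -1.084 2.163
vertex -2.958 0.225 2.021
vertex -3.462 -0.317 2.42
endloop
endfacet
facet normal 0.609 -0.752 -0.253
outer loop
vertex -2.337 -0.542 1.764
vertex -2.84 -1.084 2.163
vertex -3.018 -0.723 0.66
endloop
endfacet
facet normal 0.520 0.138 0.843
outer loop
vertex -2.337 -0.542 1.764
vertex -2.958 0.225 2.021
vertex -2.84 -1.084 2.163
endloop
endfacet
facet normal -0.609 0.752 0.252
outer loop
vertex -3.462 -0.317 2.42
vertex -2.958 0.225 2.021
vertex -4.143 -0.498 1.316
endloop
endfacet
facet normal -0.519 -0.139 -0.843
outer loop
vertex -3.64 0.044 0.917
vertex -3.018 -0.723 0.66
vertex -4.143 -0.498 1.316
endloop
endfacet
facet normal -0.609 0.752 0.253
outer loop
vertex -4.143 -0.498 1.316
vertex -2.958 0.225 2.021
vertex -3.64 0.044 0.917
endloop
endfacet
facet normal 0.599 0.645 -0.475
outer loop
vertex -3.64 0.044 0.917
vertex -2.337 -0.542 1.764
vertex -3.018 -0.723 0.66
endloop
endfacet
facet normal 0.599 0.644 -0.476
outer loop
vertex -2.958 0.225 2.021
vertex -2.337 -0.542 1.764
vertex -3.64 0.044 0.917
endloop
endfacet

endsolid


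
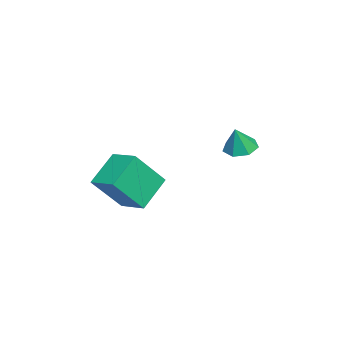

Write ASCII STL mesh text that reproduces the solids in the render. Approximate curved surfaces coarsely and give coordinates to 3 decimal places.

solid 
facet normal -0.344 0.132 -0.930
outer loop
vertex -1.247 2.433 -1.324
vertex -1.935 2.632 -1.041
vertex -1.332 3.084 -1.2
endloop
endfacet
facet normal 0.980 0.095 0.173
outer loop
vertex -1.247 2.433 -1.324
vertex -1.332 3.084 -1.2
vertex -1.505 2.468 0.121
endloop
endfacet
facet normal -0.344 0.132 -0.929
outer loop
vertex -1.332 3.084 -1.2
vertex -1.935 2.632 -1.041
vertex -1.871 3.395 -0.956
endloop
endfacet
facet normal 0.587 0.701 0.404
outer loop
vertex -1.332 3.084 -1.2
vertex -1.871 3.395 -0.956
vertex -1.505 2.468 0.121
endloop
endfacet
facet normal -0.343 0.132 -0.930
outer loop
vertex -1.871 3.395 -0.956
vertex -1.935 2.632 -1.041
vertex -2.458 3.132 -0.777
endloop
endfacet
facet normal -0.123 0.731 0.671
outer loop
vertex -1.871 3.395 -0.956
vertex -2.458 3.132 -0.777
vertex -1.505 2.468 0.121
endloop
endfacet
facet normal -0.344 0.131 -0.930
outer loop
vertex -2.458 3.132 -0.777
vertex -1.935 2.632 -1.041
vertex -2.651 2.492 -0.796
endloop
endfacet
facet normal -0.614 0.162 0.772
outer loop
vertex -2.458 3.132 -0.777
vertex -2.651 2.492 -0.796
vertex -1.505 2.468 0.121
endloop
endfacet
facet normal -0.344 0.132 -0.930
outer loop
vertex -2.651 2.492 -0.796
vertex -1.935 2.632 -1.041
vertex -2.305 1.958 -1.0
endloop
endfacet
facet normal -0.518 -0.577 0.632
outer loop
vertex -2.651 2.492 -0.796
vertex -2.305 1.958 -1.0
vertex -1.505 2.468 0.121
endloop
endfacet
facet normal -0.344 0.132 -0.930
outer loop
vertex -2.305 1.958 -1.0
vertex -1.935 2.632 -1.041
vertex -1.68 1.932 -1.235
endloop
endfacet
facet normal 0.095 -0.930 0.355
outer loop
vertex -2.305 1.958 -1.0
vertex -1.68 1.932 -1.235
vertex -1.505 2.468 0.121
endloop
endfacet
facet normal -0.344 0.132 -0.930
outer loop
vertex -1.68 1.932 -1.235
vertex -1.935 2.632 -1.041
vertex -1.247 2.433 -1.324
endloop
endfacet
facet normal 0.761 -0.631 0.151
outer loop
vertex -1.68 1.932 -1.235
vertex -1.247 2.433 -1.324
vertex -1.505 2.468 0.121
endloop
endfacet
facet normal -0.410 0.495 -0.766
outer loop
vertex -3.535 -1.844 -3.905
vertex -2.738 -0.688 -3.584
vertex -2.18 -2.466 -5.033
endloop
endfacet
facet normal -0.554 -0.802 -0.223
outer loop
vertex -1.282 -3.552 -3.356
vertex -3.535 -1.844 -3.905
vertex -2.18 -2.466 -5.033
endloop
endfacet
facet normal -0.409 0.496 -0.766
outer loop
vertex -2.18 -2.466 -5.033
vertex -2.738 -0.688 -3.584
vertex -1.382 -1.311 -4.712
endloop
endfacet
facet normal 0.725 -0.333 -0.604
outer loop
vertex -1.382 -1.311 -4.712
vertex -1.282 -3.552 -3.356
vertex -2.18 -2.466 -5.033
endloop
endfacet
facet normal -0.725 0.332 0.603
outer loop
vertex -3.535 -1.844 -3.905
vertex -1.84 -1.774 -1.907
vertex -2.738 -0.688 -3.584
endloop
endfacet
facet normal -0.554 -0.802 -0.223
outer loop
vertex -2.638 -2.929 -2.228
vertex -3.535 -1.844 -3.905
vertex -1.282 -3.552 -3.356
endloop
endfacet
facet normal -0.725 0.333 0.603
outer loop
vertex -2.638 -2.929 -2.228
vertex -1.84 -1.774 -1.907
vertex -3.535 -1.844 -3.905
endloop
endfacet
facet normal 0.554 0.802 0.223
outer loop
vertex -2.738 -0.688 -3.584
vertex -1.84 -1.774 -1.907
vertex -1.382 -1.311 -4.712
endloop
endfacet
facet normal 0.725 -0.333 -0.603
outer loop
vertex -0.485 -2.396 -3.035
vertex -1.282 -3.552 -3.356
vertex -1.382 -1.311 -4.712
endloop
endfacet
facet normal 0.554 0.802 0.223
outer loop
vertex -1.382 -1.311 -4.712
vertex -1.84 -1.774 -1.907
vertex -0.485 -2.396 -3.035
endloop
endfacet
facet normal 0.410 -0.495 0.766
outer loop
vertex -0.485 -2.396 -3.035
vertex -2.638 -2.929 -2.228
vertex -1.282 -3.552 -3.356
endloop
endfacet
facet normal 0.410 -0.496 0.766
outer loop
vertex -1.84 -1.774 -1.907
vertex -2.638 -2.929 -2.228
vertex -0.485 -2.396 -3.035
endloop
endfacet

endsolid


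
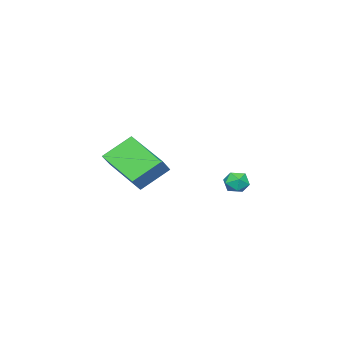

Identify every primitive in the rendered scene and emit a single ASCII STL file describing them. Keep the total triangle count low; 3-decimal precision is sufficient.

solid 
facet normal -0.626 0.741 0.242
outer loop
vertex -3.337 3.343 -0.066
vertex -3.823 2.942 -0.095
vertex -3.514 3.025 0.449
endloop
endfacet
facet normal 0.020 0.848 0.530
outer loop
vertex -3.337 3.343 -0.066
vertex -3.514 3.025 0.449
vertex -2.901 3.094 0.316
endloop
endfacet
facet normal 0.496 0.869 0.001
outer loop
vertex -3.337 3.343 -0.066
vertex -2.901 3.094 0.316
vertex -2.832 3.055 -0.309
endloop
endfacet
facet normal 0.147 0.776 -0.614
outer loop
vertex -3.337 3.343 -0.066
vertex -2.832 3.055 -0.309
vertex -3.401 2.961 -0.564
endloop
endfacet
facet normal -0.547 0.697 -0.464
outer loop
vertex -3.337 3.343 -0.066
vertex -3.401 2.961 -0.564
vertex -3.823 2.942 -0.095
endloop
endfacet
facet normal 0.172 0.286 0.943
outer loop
vertex -2.901 3.094 0.316
vertex -3.514 3.025 0.449
vertex -3.119 2.539 0.524
endloop
endfacet
facet normal -0.871 0.113 0.478
outer loop
vertex -3.514 3.025 0.449
vertex -3.823 2.942 -0.095
vertex -3.688 2.445 0.269
endloop
endfacet
facet normal -0.744 0.042 -0.667
outer loop
vertex -3.823 2.942 -0.095
vertex -3.401 2.961 -0.564
vertex -3.619 2.406 -0.356
endloop
endfacet
facet normal 0.380 0.168 -0.910
outer loop
vertex -3.401 2.961 -0.564
vertex -2.832 3.055 -0.309
vertex -3.006 2.475 -0.489
endloop
endfacet
facet normal 0.944 0.318 0.084
outer loop
vertex -2.832 3.055 -0.309
vertex -2.901 3.094 0.316
vertex -2.697 2.558 0.055
endloop
endfacet
facet normal -0.147 -0.776 0.614
outer loop
vertex -3.183 2.157 0.026
vertex -3.119 2.539 0.524
vertex -3.688 2.445 0.269
endloop
endfacet
facet normal -0.496 -0.869 -0.001
outer loop
vertex -3.183 2.157 0.026
vertex -3.688 2.445 0.269
vertex -3.619 2.406 -0.356
endloop
endfacet
facet normal -0.020 -0.848 -0.530
outer loop
vertex -3.183 2.157 0.026
vertex -3.619 2.406 -0.356
vertex -3.006 2.475 -0.489
endloop
endfacet
facet normal 0.626 -0.741 -0.242
outer loop
vertex -3.183 2.157 0.026
vertex -3.006 2.475 -0.489
vertex -2.697 2.558 0.055
endloop
endfacet
facet normal 0.547 -0.697 0.464
outer loop
vertex -3.183 2.157 0.026
vertex -2.697 2.558 0.055
vertex -3.119 2.539 0.524
endloop
endfacet
facet normal -0.380 -0.168 0.910
outer loop
vertex -3.688 2.445 0.269
vertex -3.119 2.539 0.524
vertex -3.514 3.025 0.449
endloop
endfacet
facet normal -0.944 -0.318 -0.084
outer loop
vertex -3.619 2.406 -0.356
vertex -3.688 2.445 0.269
vertex -3.823 2.942 -0.095
endloop
endfacet
facet normal -0.172 -0.286 -0.943
outer loop
vertex -3.006 2.475 -0.489
vertex -3.619 2.406 -0.356
vertex -3.401 2.961 -0.564
endloop
endfacet
facet normal 0.871 -0.113 -0.478
outer loop
vertex -2.697 2.558 0.055
vertex -3.006 2.475 -0.489
vertex -2.832 3.055 -0.309
endloop
endfacet
facet normal 0.744 -0.042 0.667
outer loop
vertex -3.119 2.539 0.524
vertex -2.697 2.558 0.055
vertex -2.901 3.094 0.316
endloop
endfacet
facet normal -0.650 0.470 0.598
outer loop
vertex 0.692 0.577 2.834
vertex 1.391 0.679 3.514
vertex 1.243 2.409 1.993
endloop
endfacet
facet normal -0.713 -0.104 -0.693
outer loop
vertex 2.249 1.681 1.066
vertex 0.692 0.577 2.834
vertex 1.243 2.409 1.993
endloop
endfacet
facet normal -0.650 0.470 0.598
outer loop
vertex 1.243 2.409 1.993
vertex 1.391 0.679 3.514
vertex 1.942 2.511 2.673
endloop
endfacet
facet normal 0.264 0.877 -0.402
outer loop
vertex 1.942 2.511 2.673
vertex 2.249 1.681 1.066
vertex 1.243 2.409 1.993
endloop
endfacet
facet normal -0.264 -0.877 0.402
outer loop
vertex 0.692 0.577 2.834
vertex 2.397 -0.049 2.587
vertex 1.391 0.679 3.514
endloop
endfacet
facet normal -0.713 -0.104 -0.693
outer loop
vertex 1.698 -0.151 1.907
vertex 0.692 0.577 2.834
vertex 2.249 1.681 1.066
endloop
endfacet
facet normal -0.264 -0.877 0.402
outer loop
vertex 1.698 -0.151 1.907
vertex 2.397 -0.049 2.587
vertex 0.692 0.577 2.834
endloop
endfacet
facet normal 0.713 0.104 0.693
outer loop
vertex 1.391 0.679 3.514
vertex 2.397 -0.049 2.587
vertex 1.942 2.511 2.673
endloop
endfacet
facet normal 0.264 0.877 -0.402
outer loop
vertex 2.948 1.783 1.746
vertex 2.249 1.681 1.066
vertex 1.942 2.511 2.673
endloop
endfacet
facet normal 0.713 0.104 0.693
outer loop
vertex 1.942 2.511 2.673
vertex 2.397 -0.049 2.587
vertex 2.948 1.783 1.746
endloop
endfacet
facet normal 0.650 -0.470 -0.598
outer loop
vertex 2.948 1.783 1.746
vertex 1.698 -0.151 1.907
vertex 2.249 1.681 1.066
endloop
endfacet
facet normal 0.650 -0.470 -0.598
outer loop
vertex 2.397 -0.049 2.587
vertex 1.698 -0.151 1.907
vertex 2.948 1.783 1.746
endloop
endfacet

endsolid


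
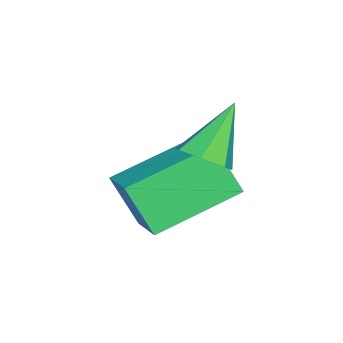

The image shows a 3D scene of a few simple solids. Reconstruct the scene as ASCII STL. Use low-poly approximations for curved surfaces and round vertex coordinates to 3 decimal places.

solid 
facet normal 0.617 -0.267 -0.740
outer loop
vertex 3.427 -0.835 -2.384
vertex 3.206 -0.493 -2.692
vertex 3.606 -0.43 -2.381
endloop
endfacet
facet normal 0.415 -0.190 0.890
outer loop
vertex 3.427 -0.835 -2.384
vertex 3.606 -0.43 -2.381
vertex 2.454 -0.167 -1.788
endloop
endfacet
facet normal 0.617 -0.268 -0.740
outer loop
vertex 3.606 -0.43 -2.381
vertex 3.206 -0.493 -2.692
vertex 3.484 -0.073 -2.612
endloop
endfacet
facet normal 0.472 0.587 0.658
outer loop
vertex 3.606 -0.43 -2.381
vertex 3.484 -0.073 -2.612
vertex 2.454 -0.167 -1.788
endloop
endfacet
facet normal 0.617 -0.268 -0.740
outer loop
vertex 3.484 -0.073 -2.612
vertex 3.206 -0.493 -2.692
vertex 3.153 -0.032 -2.903
endloop
endfacet
facet normal 0.011 0.992 0.127
outer loop
vertex 3.484 -0.073 -2.612
vertex 3.153 -0.032 -2.903
vertex 2.454 -0.167 -1.788
endloop
endfacet
facet normal 0.616 -0.268 -0.741
outer loop
vertex 3.153 -0.032 -2.903
vertex 3.206 -0.493 -2.692
vertex 2.862 -0.338 -3.034
endloop
endfacet
facet normal -0.622 0.722 -0.303
outer loop
vertex 3.153 -0.032 -2.903
vertex 2.862 -0.338 -3.034
vertex 2.454 -0.167 -1.788
endloop
endfacet
facet normal 0.616 -0.267 -0.741
outer loop
vertex 2.862 -0.338 -3.034
vertex 3.206 -0.493 -2.692
vertex 2.83 -0.761 -2.908
endloop
endfacet
facet normal -0.951 -0.020 -0.309
outer loop
vertex 2.862 -0.338 -3.034
vertex 2.83 -0.761 -2.908
vertex 2.454 -0.167 -1.788
endloop
endfacet
facet normal 0.616 -0.267 -0.741
outer loop
vertex 2.83 -0.761 -2.908
vertex 3.206 -0.493 -2.692
vertex 3.082 -0.982 -2.619
endloop
endfacet
facet normal -0.726 -0.677 0.115
outer loop
vertex 2.83 -0.761 -2.908
vertex 3.082 -0.982 -2.619
vertex 2.454 -0.167 -1.788
endloop
endfacet
facet normal 0.618 -0.267 -0.740
outer loop
vertex 3.082 -0.982 -2.619
vertex 3.206 -0.493 -2.692
vertex 3.427 -0.835 -2.384
endloop
endfacet
facet normal -0.120 -0.753 0.647
outer loop
vertex 3.082 -0.982 -2.619
vertex 3.427 -0.835 -2.384
vertex 2.454 -0.167 -1.788
endloop
endfacet
facet normal -0.771 -0.508 -0.384
outer loop
vertex 3.085 -2.099 -3.547
vertex 2.032 -0.899 -3.023
vertex 3.211 -1.574 -4.494
endloop
endfacet
facet normal 0.627 -0.714 -0.312
outer loop
vertex 3.928 -1.101 -4.137
vertex 3.085 -2.099 -3.547
vertex 3.211 -1.574 -4.494
endloop
endfacet
facet normal -0.771 -0.508 -0.384
outer loop
vertex 3.211 -1.574 -4.494
vertex 2.032 -0.899 -3.023
vertex 2.158 -0.374 -3.97
endloop
endfacet
facet normal 0.116 0.481 -0.869
outer loop
vertex 2.158 -0.374 -3.97
vertex 3.928 -1.101 -4.137
vertex 3.211 -1.574 -4.494
endloop
endfacet
facet normal -0.116 -0.481 0.869
outer loop
vertex 3.085 -2.099 -3.547
vertex 2.749 -0.426 -2.666
vertex 2.032 -0.899 -3.023
endloop
endfacet
facet normal 0.627 -0.714 -0.312
outer loop
vertex 3.802 -1.626 -3.19
vertex 3.085 -2.099 -3.547
vertex 3.928 -1.101 -4.137
endloop
endfacet
facet normal -0.116 -0.481 0.869
outer loop
vertex 3.802 -1.626 -3.19
vertex 2.749 -0.426 -2.666
vertex 3.085 -2.099 -3.547
endloop
endfacet
facet normal -0.627 0.714 0.312
outer loop
vertex 2.032 -0.899 -3.023
vertex 2.749 -0.426 -2.666
vertex 2.158 -0.374 -3.97
endloop
endfacet
facet normal 0.116 0.481 -0.869
outer loop
vertex 2.875 0.099 -3.613
vertex 3.928 -1.101 -4.137
vertex 2.158 -0.374 -3.97
endloop
endfacet
facet normal -0.627 0.714 0.312
outer loop
vertex 2.158 -0.374 -3.97
vertex 2.749 -0.426 -2.666
vertex 2.875 0.099 -3.613
endloop
endfacet
facet normal 0.771 0.508 0.384
outer loop
vertex 2.875 0.099 -3.613
vertex 3.802 -1.626 -3.19
vertex 3.928 -1.101 -4.137
endloop
endfacet
facet normal 0.771 0.508 0.384
outer loop
vertex 2.749 -0.426 -2.666
vertex 3.802 -1.626 -3.19
vertex 2.875 0.099 -3.613
endloop
endfacet

endsolid


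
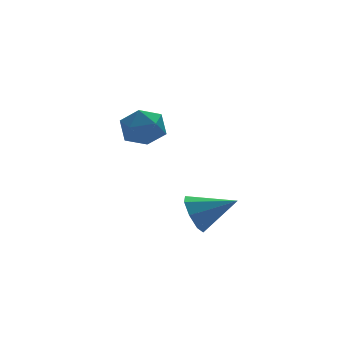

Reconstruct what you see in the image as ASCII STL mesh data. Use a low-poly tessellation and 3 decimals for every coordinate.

solid 
facet normal -1.000 -0.011 0.011
outer loop
vertex -2.793 0.151 -0.563
vertex -2.781 -0.234 0.113
vertex -2.79 0.544 0.108
endloop
endfacet
facet normal -0.755 0.568 -0.329
outer loop
vertex -2.793 0.151 -0.563
vertex -2.79 0.544 0.108
vertex -2.349 0.786 -0.486
endloop
endfacet
facet normal -0.346 0.348 -0.872
outer loop
vertex -2.793 0.151 -0.563
vertex -2.349 0.786 -0.486
vertex -2.069 0.157 -0.848
endloop
endfacet
facet normal -0.338 -0.366 -0.867
outer loop
vertex -2.793 0.151 -0.563
vertex -2.069 0.157 -0.848
vertex -2.336 -0.473 -0.478
endloop
endfacet
facet normal -0.743 -0.588 -0.321
outer loop
vertex -2.793 0.151 -0.563
vertex -2.336 -0.473 -0.478
vertex -2.781 -0.234 0.113
endloop
endfacet
facet normal -0.342 0.931 0.126
outer loop
vertex -2.349 0.786 -0.486
vertex -2.79 0.544 0.108
vertex -2.064 0.793 0.238
endloop
endfacet
facet normal -0.738 -0.004 0.675
outer loop
vertex -2.79 0.544 0.108
vertex -2.781 -0.234 0.113
vertex -2.331 0.163 0.608
endloop
endfacet
facet normal -0.322 -0.937 0.136
outer loop
vertex -2.781 -0.234 0.113
vertex -2.336 -0.473 -0.478
vertex -2.051 -0.466 0.246
endloop
endfacet
facet normal 0.332 -0.578 -0.745
outer loop
vertex -2.336 -0.473 -0.478
vertex -2.069 0.157 -0.848
vertex -1.61 -0.224 -0.348
endloop
endfacet
facet normal 0.320 0.576 -0.753
outer loop
vertex -2.069 0.157 -0.848
vertex -2.349 0.786 -0.486
vertex -1.619 0.554 -0.353
endloop
endfacet
facet normal 0.338 0.366 0.867
outer loop
vertex -1.607 0.169 0.323
vertex -2.064 0.793 0.238
vertex -2.331 0.163 0.608
endloop
endfacet
facet normal 0.346 -0.348 0.872
outer loop
vertex -1.607 0.169 0.323
vertex -2.331 0.163 0.608
vertex -2.051 -0.466 0.246
endloop
endfacet
facet normal 0.755 -0.568 0.329
outer loop
vertex -1.607 0.169 0.323
vertex -2.051 -0.466 0.246
vertex -1.61 -0.224 -0.348
endloop
endfacet
facet normal 1.000 0.011 -0.011
outer loop
vertex -1.607 0.169 0.323
vertex -1.61 -0.224 -0.348
vertex -1.619 0.554 -0.353
endloop
endfacet
facet normal 0.743 0.588 0.321
outer loop
vertex -1.607 0.169 0.323
vertex -1.619 0.554 -0.353
vertex -2.064 0.793 0.238
endloop
endfacet
facet normal -0.332 0.578 0.745
outer loop
vertex -2.331 0.163 0.608
vertex -2.064 0.793 0.238
vertex -2.79 0.544 0.108
endloop
endfacet
facet normal -0.320 -0.576 0.753
outer loop
vertex -2.051 -0.466 0.246
vertex -2.331 0.163 0.608
vertex -2.781 -0.234 0.113
endloop
endfacet
facet normal 0.342 -0.931 -0.126
outer loop
vertex -1.61 -0.224 -0.348
vertex -2.051 -0.466 0.246
vertex -2.336 -0.473 -0.478
endloop
endfacet
facet normal 0.738 0.004 -0.675
outer loop
vertex -1.619 0.554 -0.353
vertex -1.61 -0.224 -0.348
vertex -2.069 0.157 -0.848
endloop
endfacet
facet normal 0.322 0.937 -0.136
outer loop
vertex -2.064 0.793 0.238
vertex -1.619 0.554 -0.353
vertex -2.349 0.786 -0.486
endloop
endfacet
facet normal -0.821 0.390 -0.417
outer loop
vertex -1.757 -3.327 -2.812
vertex -2.111 -3.439 -2.219
vertex -1.73 -2.911 -2.476
endloop
endfacet
facet normal 0.868 0.276 -0.412
outer loop
vertex -1.757 -3.327 -2.812
vertex -1.73 -2.911 -2.476
vertex -1.009 -3.961 -1.661
endloop
endfacet
facet normal -0.821 0.390 -0.416
outer loop
vertex -1.73 -2.911 -2.476
vertex -2.111 -3.439 -2.219
vertex -1.926 -2.804 -1.989
endloop
endfacet
facet normal 0.751 0.641 0.161
outer loop
vertex -1.73 -2.911 -2.476
vertex -1.926 -2.804 -1.989
vertex -1.009 -3.961 -1.661
endloop
endfacet
facet normal -0.822 0.390 -0.416
outer loop
vertex -1.926 -2.804 -1.989
vertex -2.111 -3.439 -2.219
vertex -2.23 -3.069 -1.637
endloop
endfacet
facet normal 0.402 0.530 0.746
outer loop
vertex -1.926 -2.804 -1.989
vertex -2.23 -3.069 -1.637
vertex -1.009 -3.961 -1.661
endloop
endfacet
facet normal -0.822 0.389 -0.415
outer loop
vertex -2.23 -3.069 -1.637
vertex -2.111 -3.439 -2.219
vertex -2.464 -3.551 -1.625
endloop
endfacet
facet normal 0.028 0.011 1.000
outer loop
vertex -2.23 -3.069 -1.637
vertex -2.464 -3.551 -1.625
vertex -1.009 -3.961 -1.661
endloop
endfacet
facet normal -0.822 0.390 -0.415
outer loop
vertex -2.464 -3.551 -1.625
vertex -2.111 -3.439 -2.219
vertex -2.491 -3.967 -1.962
endloop
endfacet
facet normal -0.154 -0.616 0.773
outer loop
vertex -2.464 -3.551 -1.625
vertex -2.491 -3.967 -1.962
vertex -1.009 -3.961 -1.661
endloop
endfacet
facet normal -0.822 0.389 -0.416
outer loop
vertex -2.491 -3.967 -1.962
vertex -2.111 -3.439 -2.219
vertex -2.295 -4.074 -2.449
endloop
endfacet
facet normal -0.037 -0.979 0.200
outer loop
vertex -2.491 -3.967 -1.962
vertex -2.295 -4.074 -2.449
vertex -1.009 -3.961 -1.661
endloop
endfacet
facet normal -0.822 0.389 -0.417
outer loop
vertex -2.295 -4.074 -2.449
vertex -2.111 -3.439 -2.219
vertex -1.991 -3.809 -2.801
endloop
endfacet
facet normal 0.312 -0.869 -0.385
outer loop
vertex -2.295 -4.074 -2.449
vertex -1.991 -3.809 -2.801
vertex -1.009 -3.961 -1.661
endloop
endfacet
facet normal -0.821 0.389 -0.417
outer loop
vertex -1.991 -3.809 -2.801
vertex -2.111 -3.439 -2.219
vertex -1.757 -3.327 -2.812
endloop
endfacet
facet normal 0.687 -0.348 -0.638
outer loop
vertex -1.991 -3.809 -2.801
vertex -1.757 -3.327 -2.812
vertex -1.009 -3.961 -1.661
endloop
endfacet

endsolid


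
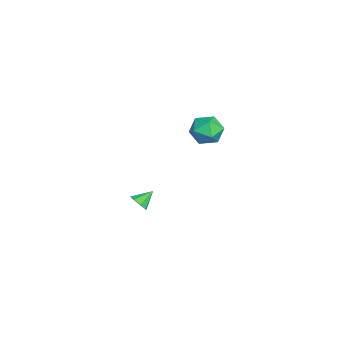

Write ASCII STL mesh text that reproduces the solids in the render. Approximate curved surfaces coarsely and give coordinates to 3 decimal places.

solid 
facet normal -0.027 0.944 -0.330
outer loop
vertex 1.978 0.258 3.097
vertex 1.005 0.356 3.456
vertex 1.813 0.593 4.069
endloop
endfacet
facet normal 0.637 0.755 -0.152
outer loop
vertex 1.978 0.258 3.097
vertex 1.813 0.593 4.069
vertex 2.575 -0.089 3.876
endloop
endfacet
facet normal 0.818 0.187 -0.544
outer loop
vertex 1.978 0.258 3.097
vertex 2.575 -0.089 3.876
vertex 2.238 -0.748 3.143
endloop
endfacet
facet normal 0.264 0.024 -0.964
outer loop
vertex 1.978 0.258 3.097
vertex 2.238 -0.748 3.143
vertex 1.268 -0.473 2.884
endloop
endfacet
facet normal -0.257 0.492 -0.832
outer loop
vertex 1.978 0.258 3.097
vertex 1.268 -0.473 2.884
vertex 1.005 0.356 3.456
endloop
endfacet
facet normal 0.635 0.558 0.534
outer loop
vertex 2.575 -0.089 3.876
vertex 1.813 0.593 4.069
vertex 1.972 -0.207 4.716
endloop
endfacet
facet normal -0.441 0.863 0.247
outer loop
vertex 1.813 0.593 4.069
vertex 1.005 0.356 3.456
vertex 1.002 0.068 4.457
endloop
endfacet
facet normal -0.814 0.132 -0.566
outer loop
vertex 1.005 0.356 3.456
vertex 1.268 -0.473 2.884
vertex 0.665 -0.591 3.724
endloop
endfacet
facet normal 0.031 -0.625 -0.780
outer loop
vertex 1.268 -0.473 2.884
vertex 2.238 -0.748 3.143
vertex 1.427 -1.273 3.531
endloop
endfacet
facet normal 0.927 -0.361 -0.101
outer loop
vertex 2.238 -0.748 3.143
vertex 2.575 -0.089 3.876
vertex 2.235 -1.036 4.144
endloop
endfacet
facet normal -0.264 -0.024 0.964
outer loop
vertex 1.262 -0.938 4.503
vertex 1.972 -0.207 4.716
vertex 1.002 0.068 4.457
endloop
endfacet
facet normal -0.818 -0.187 0.544
outer loop
vertex 1.262 -0.938 4.503
vertex 1.002 0.068 4.457
vertex 0.665 -0.591 3.724
endloop
endfacet
facet normal -0.637 -0.755 0.152
outer loop
vertex 1.262 -0.938 4.503
vertex 0.665 -0.591 3.724
vertex 1.427 -1.273 3.531
endloop
endfacet
facet normal 0.027 -0.944 0.330
outer loop
vertex 1.262 -0.938 4.503
vertex 1.427 -1.273 3.531
vertex 2.235 -1.036 4.144
endloop
endfacet
facet normal 0.257 -0.492 0.832
outer loop
vertex 1.262 -0.938 4.503
vertex 2.235 -1.036 4.144
vertex 1.972 -0.207 4.716
endloop
endfacet
facet normal -0.031 0.625 0.780
outer loop
vertex 1.002 0.068 4.457
vertex 1.972 -0.207 4.716
vertex 1.813 0.593 4.069
endloop
endfacet
facet normal -0.927 0.361 0.101
outer loop
vertex 0.665 -0.591 3.724
vertex 1.002 0.068 4.457
vertex 1.005 0.356 3.456
endloop
endfacet
facet normal -0.635 -0.558 -0.534
outer loop
vertex 1.427 -1.273 3.531
vertex 0.665 -0.591 3.724
vertex 1.268 -0.473 2.884
endloop
endfacet
facet normal 0.441 -0.863 -0.247
outer loop
vertex 2.235 -1.036 4.144
vertex 1.427 -1.273 3.531
vertex 2.238 -0.748 3.143
endloop
endfacet
facet normal 0.814 -0.132 0.566
outer loop
vertex 1.972 -0.207 4.716
vertex 2.235 -1.036 4.144
vertex 2.575 -0.089 3.876
endloop
endfacet
facet normal 0.446 -0.704 -0.553
outer loop
vertex -0.145 -3.93 -3.556
vertex -0.711 -4.058 -3.85
vertex -0.215 -3.654 -3.964
endloop
endfacet
facet normal 0.579 0.718 0.386
outer loop
vertex -0.145 -3.93 -3.556
vertex -0.215 -3.654 -3.964
vertex -1.229 -3.242 -3.21
endloop
endfacet
facet normal 0.447 -0.705 -0.551
outer loop
vertex -0.215 -3.654 -3.964
vertex -0.711 -4.058 -3.85
vertex -0.575 -3.615 -4.306
endloop
endfacet
facet normal 0.262 0.951 -0.167
outer loop
vertex -0.215 -3.654 -3.964
vertex -0.575 -3.615 -4.306
vertex -1.229 -3.242 -3.21
endloop
endfacet
facet normal 0.447 -0.704 -0.551
outer loop
vertex -0.575 -3.615 -4.306
vertex -0.711 -4.058 -3.85
vertex -1.014 -3.836 -4.38
endloop
endfacet
facet normal -0.331 0.816 -0.475
outer loop
vertex -0.575 -3.615 -4.306
vertex -1.014 -3.836 -4.38
vertex -1.229 -3.242 -3.21
endloop
endfacet
facet normal 0.448 -0.704 -0.551
outer loop
vertex -1.014 -3.836 -4.38
vertex -0.711 -4.058 -3.85
vertex -1.276 -4.187 -4.144
endloop
endfacet
facet normal -0.848 0.394 -0.356
outer loop
vertex -1.014 -3.836 -4.38
vertex -1.276 -4.187 -4.144
vertex -1.229 -3.242 -3.21
endloop
endfacet
facet normal 0.448 -0.703 -0.552
outer loop
vertex -1.276 -4.187 -4.144
vertex -0.711 -4.058 -3.85
vertex -1.206 -4.463 -3.736
endloop
endfacet
facet normal -0.990 -0.071 0.122
outer loop
vertex -1.276 -4.187 -4.144
vertex -1.206 -4.463 -3.736
vertex -1.229 -3.242 -3.21
endloop
endfacet
facet normal 0.448 -0.703 -0.552
outer loop
vertex -1.206 -4.463 -3.736
vertex -0.711 -4.058 -3.85
vertex -0.846 -4.502 -3.394
endloop
endfacet
facet normal -0.673 -0.303 0.674
outer loop
vertex -1.206 -4.463 -3.736
vertex -0.846 -4.502 -3.394
vertex -1.229 -3.242 -3.21
endloop
endfacet
facet normal 0.447 -0.703 -0.552
outer loop
vertex -0.846 -4.502 -3.394
vertex -0.711 -4.058 -3.85
vertex -0.407 -4.281 -3.32
endloop
endfacet
facet normal -0.081 -0.168 0.982
outer loop
vertex -0.846 -4.502 -3.394
vertex -0.407 -4.281 -3.32
vertex -1.229 -3.242 -3.21
endloop
endfacet
facet normal 0.446 -0.704 -0.552
outer loop
vertex -0.407 -4.281 -3.32
vertex -0.711 -4.058 -3.85
vertex -0.145 -3.93 -3.556
endloop
endfacet
facet normal 0.437 0.254 0.863
outer loop
vertex -0.407 -4.281 -3.32
vertex -0.145 -3.93 -3.556
vertex -1.229 -3.242 -3.21
endloop
endfacet

endsolid
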